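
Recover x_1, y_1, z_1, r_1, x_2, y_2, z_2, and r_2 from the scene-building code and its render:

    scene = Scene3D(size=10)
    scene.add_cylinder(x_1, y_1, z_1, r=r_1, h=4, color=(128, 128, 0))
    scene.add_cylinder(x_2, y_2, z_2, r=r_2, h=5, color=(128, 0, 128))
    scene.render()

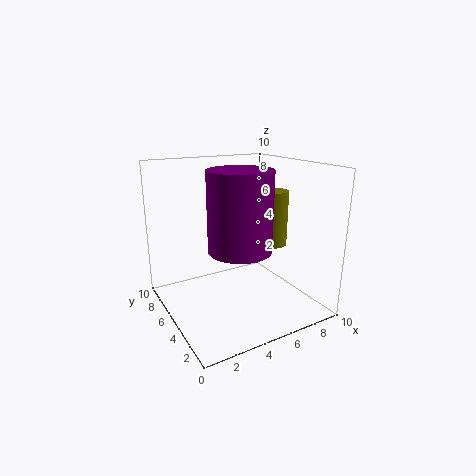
x_1 = 8; y_1 = 5; z_1 = 4; r_1 = 1; x_2 = 4; y_2 = 3; z_2 = 5; r_2 = 2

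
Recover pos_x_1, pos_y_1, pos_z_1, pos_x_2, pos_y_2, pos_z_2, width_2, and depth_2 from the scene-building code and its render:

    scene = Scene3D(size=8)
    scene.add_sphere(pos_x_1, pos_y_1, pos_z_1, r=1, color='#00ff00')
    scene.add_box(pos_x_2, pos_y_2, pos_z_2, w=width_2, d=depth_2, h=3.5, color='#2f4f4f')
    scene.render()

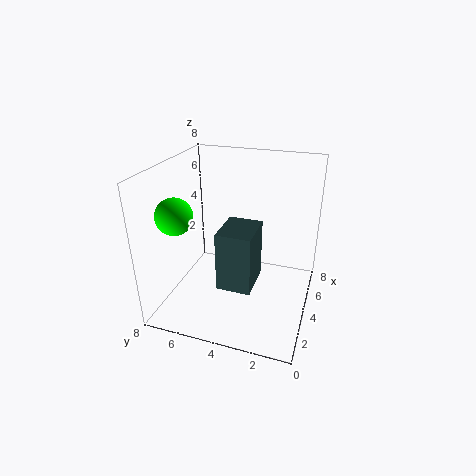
pos_x_1 = 2.5, pos_y_1 = 7, pos_z_1 = 5.5, pos_x_2 = 3, pos_y_2 = 3, pos_z_2 = 1, width_2 = 2.5, depth_2 = 2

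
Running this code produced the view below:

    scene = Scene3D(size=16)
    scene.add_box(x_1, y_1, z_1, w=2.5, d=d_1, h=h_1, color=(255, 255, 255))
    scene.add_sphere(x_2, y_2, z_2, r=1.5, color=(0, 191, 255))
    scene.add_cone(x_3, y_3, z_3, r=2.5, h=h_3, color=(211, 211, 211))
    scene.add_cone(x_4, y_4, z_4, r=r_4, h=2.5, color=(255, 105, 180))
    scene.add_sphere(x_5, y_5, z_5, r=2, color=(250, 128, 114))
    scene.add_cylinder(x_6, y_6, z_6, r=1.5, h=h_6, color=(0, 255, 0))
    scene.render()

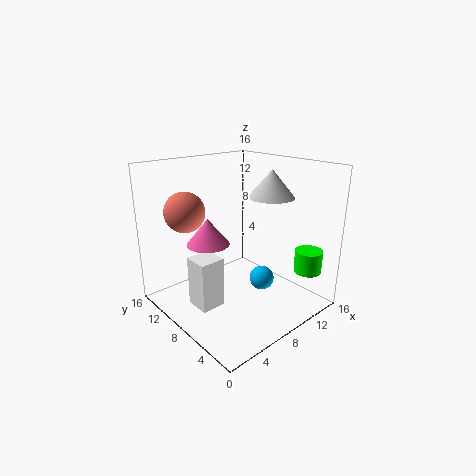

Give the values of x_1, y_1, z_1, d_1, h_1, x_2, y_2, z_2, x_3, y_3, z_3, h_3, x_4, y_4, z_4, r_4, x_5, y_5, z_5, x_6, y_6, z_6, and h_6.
x_1 = 1, y_1 = 5, z_1 = 3, d_1 = 2.5, h_1 = 5, x_2 = 12, y_2 = 8, z_2 = 1.5, x_3 = 11, y_3 = 6, z_3 = 12.5, h_3 = 3, x_4 = 2.5, y_4 = 6, z_4 = 9.5, r_4 = 2, x_5 = 2, y_5 = 9, z_5 = 12, x_6 = 13, y_6 = 2, z_6 = 4.5, h_6 = 2.5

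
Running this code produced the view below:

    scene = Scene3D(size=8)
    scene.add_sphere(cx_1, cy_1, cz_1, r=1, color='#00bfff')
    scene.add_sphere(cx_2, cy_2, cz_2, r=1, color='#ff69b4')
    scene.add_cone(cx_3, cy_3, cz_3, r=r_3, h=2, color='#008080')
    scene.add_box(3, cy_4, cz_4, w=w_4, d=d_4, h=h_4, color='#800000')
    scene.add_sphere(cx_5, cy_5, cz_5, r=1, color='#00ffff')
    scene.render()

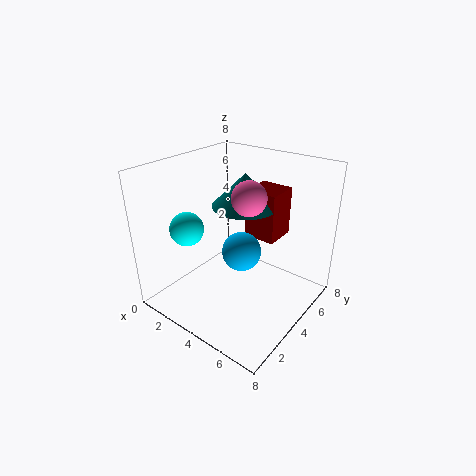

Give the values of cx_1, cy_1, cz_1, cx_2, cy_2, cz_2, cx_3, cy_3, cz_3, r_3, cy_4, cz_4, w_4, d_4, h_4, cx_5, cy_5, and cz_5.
cx_1 = 5
cy_1 = 3
cz_1 = 4
cx_2 = 4
cy_2 = 5
cz_2 = 6
cx_3 = 3
cy_3 = 6
cz_3 = 5
r_3 = 2
cy_4 = 6
cz_4 = 3
w_4 = 2
d_4 = 2
h_4 = 3
cx_5 = 1
cy_5 = 3
cz_5 = 4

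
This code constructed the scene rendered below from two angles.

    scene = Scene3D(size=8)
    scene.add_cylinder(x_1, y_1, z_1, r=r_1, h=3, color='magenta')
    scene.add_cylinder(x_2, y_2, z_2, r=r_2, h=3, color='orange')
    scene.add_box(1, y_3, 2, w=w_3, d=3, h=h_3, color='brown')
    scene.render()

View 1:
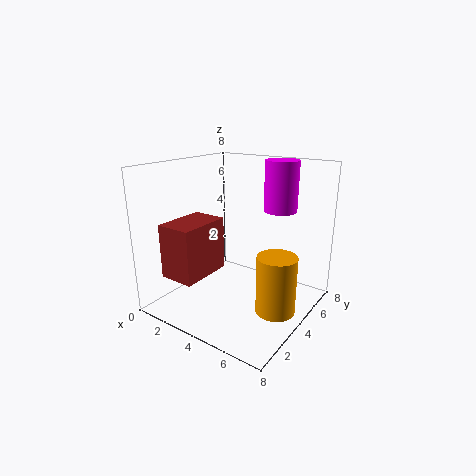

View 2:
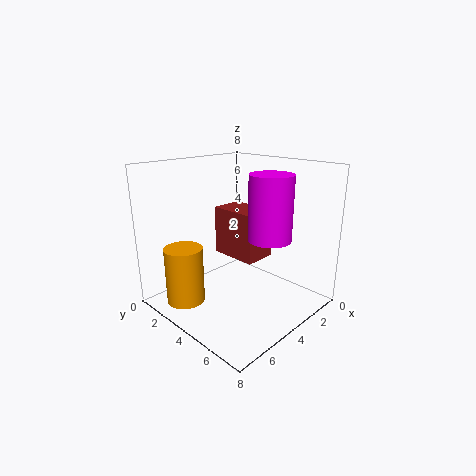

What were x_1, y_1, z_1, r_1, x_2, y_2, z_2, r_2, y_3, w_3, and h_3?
x_1 = 5; y_1 = 7; z_1 = 5; r_1 = 1; x_2 = 7; y_2 = 3; z_2 = 1; r_2 = 1; y_3 = 1; w_3 = 2; h_3 = 3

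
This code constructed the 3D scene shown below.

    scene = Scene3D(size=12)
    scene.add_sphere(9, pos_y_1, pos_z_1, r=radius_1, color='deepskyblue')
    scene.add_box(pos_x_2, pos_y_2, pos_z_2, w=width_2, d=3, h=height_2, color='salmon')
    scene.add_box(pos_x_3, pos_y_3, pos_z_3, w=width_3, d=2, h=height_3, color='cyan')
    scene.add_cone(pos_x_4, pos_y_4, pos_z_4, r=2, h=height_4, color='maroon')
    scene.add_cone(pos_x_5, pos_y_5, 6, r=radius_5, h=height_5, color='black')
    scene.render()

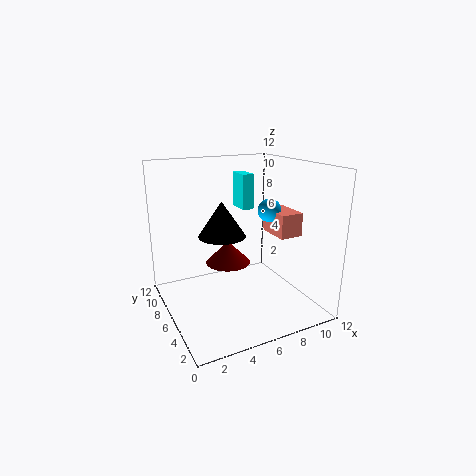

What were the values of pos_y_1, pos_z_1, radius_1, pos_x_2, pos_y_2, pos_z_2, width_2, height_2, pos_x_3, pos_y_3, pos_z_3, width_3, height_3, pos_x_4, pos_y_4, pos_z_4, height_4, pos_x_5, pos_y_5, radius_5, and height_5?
pos_y_1 = 6
pos_z_1 = 8
radius_1 = 1
pos_x_2 = 9
pos_y_2 = 4
pos_z_2 = 6
width_2 = 2
height_2 = 2
pos_x_3 = 7
pos_y_3 = 7
pos_z_3 = 8
width_3 = 1
height_3 = 3
pos_x_4 = 6
pos_y_4 = 8
pos_z_4 = 3
height_4 = 2
pos_x_5 = 5
pos_y_5 = 7
radius_5 = 2
height_5 = 3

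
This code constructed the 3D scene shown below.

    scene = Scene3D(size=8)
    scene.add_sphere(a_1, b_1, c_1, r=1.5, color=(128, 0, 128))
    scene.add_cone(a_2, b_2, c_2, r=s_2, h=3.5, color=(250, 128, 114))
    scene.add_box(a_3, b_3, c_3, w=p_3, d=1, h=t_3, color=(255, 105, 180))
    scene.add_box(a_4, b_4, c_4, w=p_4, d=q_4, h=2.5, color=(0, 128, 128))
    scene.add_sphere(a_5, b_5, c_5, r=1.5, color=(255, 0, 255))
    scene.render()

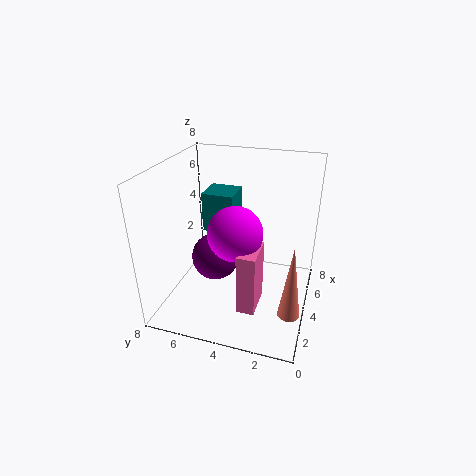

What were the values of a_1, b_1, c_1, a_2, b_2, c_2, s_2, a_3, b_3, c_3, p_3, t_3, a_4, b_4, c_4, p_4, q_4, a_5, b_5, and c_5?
a_1 = 5.5; b_1 = 6; c_1 = 1.5; a_2 = 0.5; b_2 = 0.5; c_2 = 2.5; s_2 = 0.5; a_3 = 2; b_3 = 2.5; c_3 = 0.5; p_3 = 2; t_3 = 3.5; a_4 = 6; b_4 = 5; c_4 = 3; p_4 = 2; q_4 = 2; a_5 = 3.5; b_5 = 4; c_5 = 4.5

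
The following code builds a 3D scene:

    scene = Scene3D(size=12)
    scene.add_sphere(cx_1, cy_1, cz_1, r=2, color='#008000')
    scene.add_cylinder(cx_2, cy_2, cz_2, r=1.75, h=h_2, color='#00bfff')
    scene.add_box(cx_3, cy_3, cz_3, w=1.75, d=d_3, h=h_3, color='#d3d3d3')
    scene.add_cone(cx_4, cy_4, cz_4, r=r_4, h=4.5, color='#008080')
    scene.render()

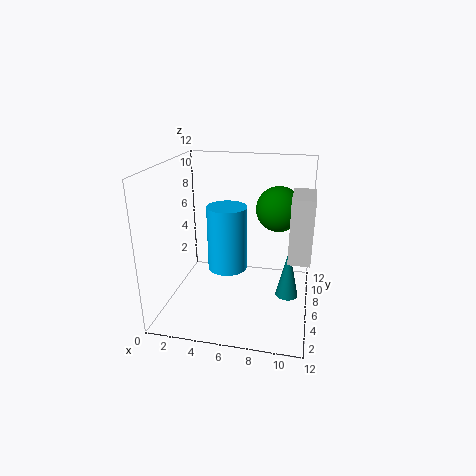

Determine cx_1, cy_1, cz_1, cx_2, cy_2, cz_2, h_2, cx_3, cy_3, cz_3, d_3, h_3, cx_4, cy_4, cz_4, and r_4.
cx_1 = 9, cy_1 = 9, cz_1 = 7.75, cx_2 = 4.75, cy_2 = 7.25, cz_2 = 2.5, h_2 = 5.75, cx_3 = 10.25, cy_3 = 4.5, cz_3 = 4.75, d_3 = 3.5, h_3 = 5.25, cx_4 = 10.25, cy_4 = 7.25, cz_4 = 0.25, r_4 = 1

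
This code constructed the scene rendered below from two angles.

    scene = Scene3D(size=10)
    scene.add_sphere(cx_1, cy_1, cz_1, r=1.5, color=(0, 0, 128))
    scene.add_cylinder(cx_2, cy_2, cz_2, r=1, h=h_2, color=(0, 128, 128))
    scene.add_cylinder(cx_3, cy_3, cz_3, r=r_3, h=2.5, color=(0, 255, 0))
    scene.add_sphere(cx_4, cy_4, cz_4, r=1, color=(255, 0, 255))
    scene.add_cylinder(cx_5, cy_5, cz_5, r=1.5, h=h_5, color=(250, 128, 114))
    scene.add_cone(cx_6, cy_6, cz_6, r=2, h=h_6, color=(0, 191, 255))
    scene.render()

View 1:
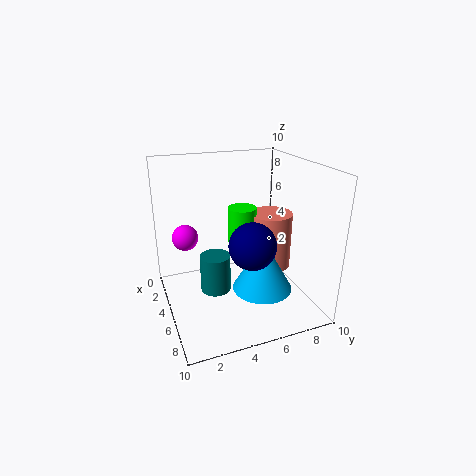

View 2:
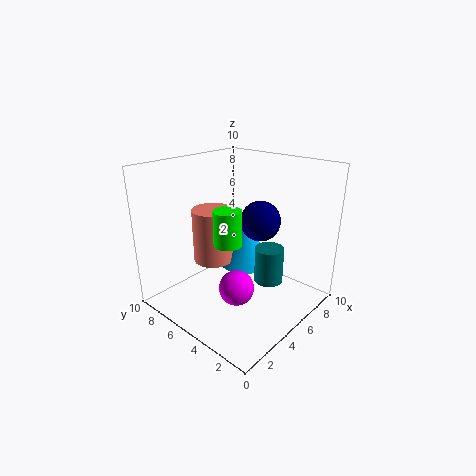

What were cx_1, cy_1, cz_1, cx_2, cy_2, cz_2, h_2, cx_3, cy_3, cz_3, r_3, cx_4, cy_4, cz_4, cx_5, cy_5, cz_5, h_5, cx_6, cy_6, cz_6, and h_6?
cx_1 = 7.5, cy_1 = 5, cz_1 = 5.5, cx_2 = 6, cy_2 = 3, cz_2 = 2, h_2 = 2.5, cx_3 = 4.5, cy_3 = 5.5, cz_3 = 4.5, r_3 = 1, cx_4 = 1.5, cy_4 = 2, cz_4 = 4, cx_5 = 5, cy_5 = 7.5, cz_5 = 2.5, h_5 = 4, cx_6 = 7, cy_6 = 6, cz_6 = 2, h_6 = 3.5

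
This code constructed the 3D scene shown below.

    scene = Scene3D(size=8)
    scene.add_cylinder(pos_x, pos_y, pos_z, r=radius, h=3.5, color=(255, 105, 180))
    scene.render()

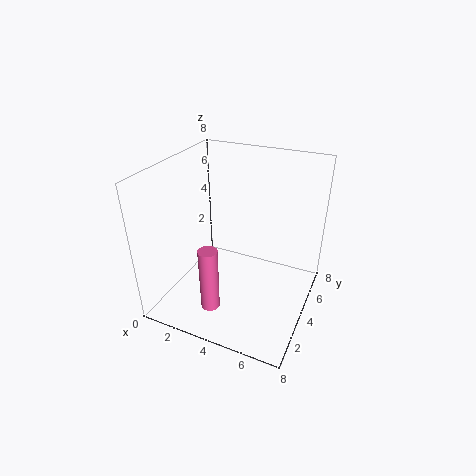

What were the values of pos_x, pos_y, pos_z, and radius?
pos_x = 3.5, pos_y = 1.5, pos_z = 1, radius = 0.5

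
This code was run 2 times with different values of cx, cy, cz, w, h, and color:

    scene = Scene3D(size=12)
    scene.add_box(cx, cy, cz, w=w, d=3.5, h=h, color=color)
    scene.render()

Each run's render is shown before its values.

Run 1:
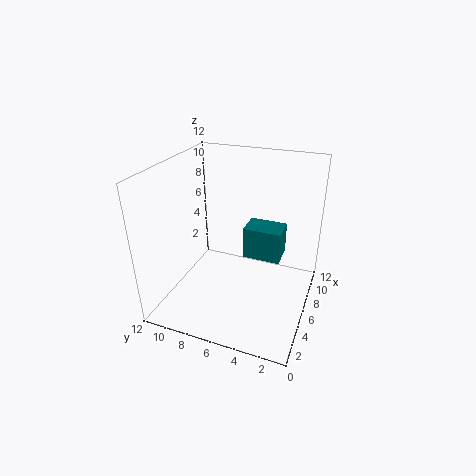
cx = 8.5
cy = 3
cz = 2.5
w = 2.5
h = 3
color = 'teal'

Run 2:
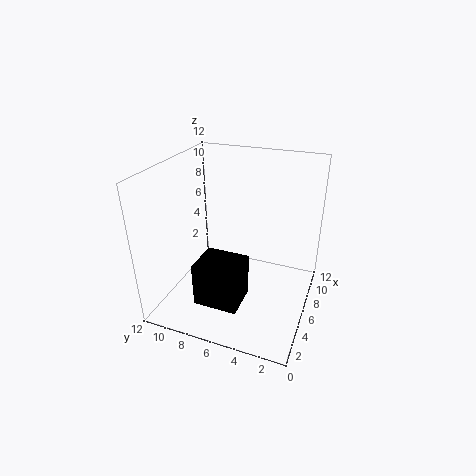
cx = 1.5
cy = 4.5
cz = 2
w = 3
h = 3.5
color = 'black'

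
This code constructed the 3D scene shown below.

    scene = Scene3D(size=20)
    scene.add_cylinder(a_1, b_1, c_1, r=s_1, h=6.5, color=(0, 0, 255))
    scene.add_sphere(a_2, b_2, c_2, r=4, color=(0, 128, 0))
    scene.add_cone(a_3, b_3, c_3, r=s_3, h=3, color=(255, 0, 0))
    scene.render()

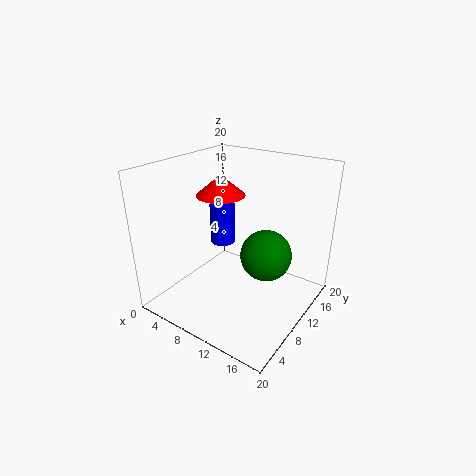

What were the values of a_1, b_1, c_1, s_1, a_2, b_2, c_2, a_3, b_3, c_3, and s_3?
a_1 = 3.5, b_1 = 15, c_1 = 5.5, s_1 = 2, a_2 = 11.5, b_2 = 15.5, c_2 = 5, a_3 = 6, b_3 = 11.5, c_3 = 15, s_3 = 3.5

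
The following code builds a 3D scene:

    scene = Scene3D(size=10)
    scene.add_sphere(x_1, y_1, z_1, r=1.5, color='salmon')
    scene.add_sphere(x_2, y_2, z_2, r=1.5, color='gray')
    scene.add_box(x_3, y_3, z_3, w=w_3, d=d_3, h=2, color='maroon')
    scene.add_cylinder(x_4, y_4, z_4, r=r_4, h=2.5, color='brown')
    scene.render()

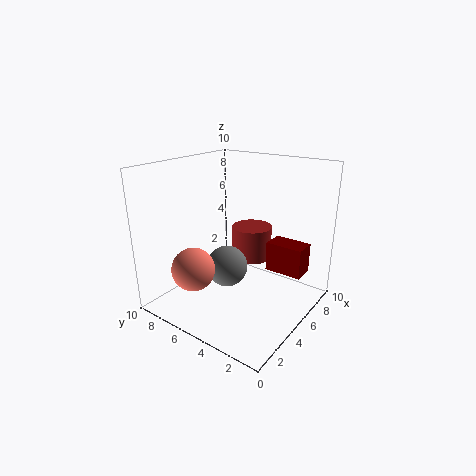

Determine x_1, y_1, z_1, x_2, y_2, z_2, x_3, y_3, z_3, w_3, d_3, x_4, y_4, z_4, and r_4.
x_1 = 2.5, y_1 = 7, z_1 = 3, x_2 = 5, y_2 = 6, z_2 = 2.5, x_3 = 5.5, y_3 = 0.5, z_3 = 3, w_3 = 1.5, d_3 = 2.5, x_4 = 7.5, y_4 = 5.5, z_4 = 2.5, r_4 = 1.5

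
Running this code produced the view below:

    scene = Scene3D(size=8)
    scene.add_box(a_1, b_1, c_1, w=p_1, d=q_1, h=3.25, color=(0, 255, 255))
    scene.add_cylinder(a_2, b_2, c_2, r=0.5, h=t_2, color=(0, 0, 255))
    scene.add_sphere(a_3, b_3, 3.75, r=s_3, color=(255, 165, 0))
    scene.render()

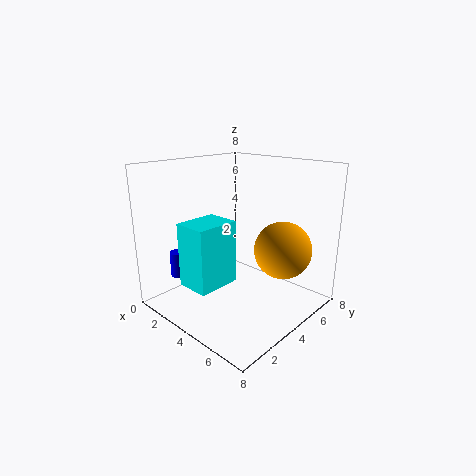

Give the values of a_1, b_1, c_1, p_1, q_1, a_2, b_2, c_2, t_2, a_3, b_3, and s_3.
a_1 = 3.25, b_1 = 0.5, c_1 = 2.25, p_1 = 1.75, q_1 = 2.25, a_2 = 0.75, b_2 = 2.25, c_2 = 1.25, t_2 = 1.5, a_3 = 6.5, b_3 = 4.75, s_3 = 1.5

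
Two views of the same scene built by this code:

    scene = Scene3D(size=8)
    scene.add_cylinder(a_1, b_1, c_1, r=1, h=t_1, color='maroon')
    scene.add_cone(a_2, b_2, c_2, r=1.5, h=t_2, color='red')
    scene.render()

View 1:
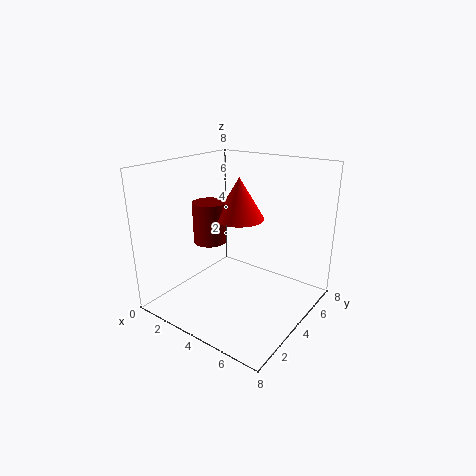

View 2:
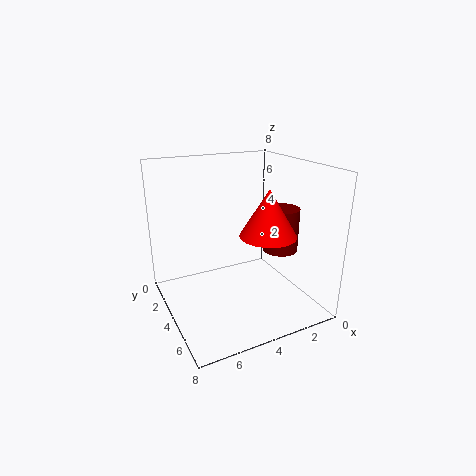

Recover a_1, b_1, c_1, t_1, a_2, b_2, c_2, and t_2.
a_1 = 1.5, b_1 = 4.5, c_1 = 3, t_1 = 2.5, a_2 = 3, b_2 = 5.5, c_2 = 4.5, t_2 = 2.5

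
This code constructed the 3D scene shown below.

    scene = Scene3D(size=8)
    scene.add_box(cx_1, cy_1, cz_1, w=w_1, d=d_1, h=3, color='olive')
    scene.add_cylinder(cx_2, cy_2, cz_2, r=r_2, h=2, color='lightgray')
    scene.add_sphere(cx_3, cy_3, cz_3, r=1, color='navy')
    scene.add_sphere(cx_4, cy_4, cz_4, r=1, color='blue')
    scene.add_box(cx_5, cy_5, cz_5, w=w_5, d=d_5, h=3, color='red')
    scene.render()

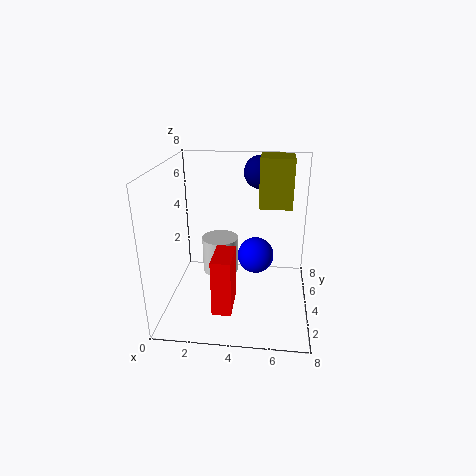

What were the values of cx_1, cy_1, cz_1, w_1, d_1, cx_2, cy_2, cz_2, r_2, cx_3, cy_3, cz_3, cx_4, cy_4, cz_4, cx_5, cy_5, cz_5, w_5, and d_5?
cx_1 = 5
cy_1 = 6
cz_1 = 5
w_1 = 2
d_1 = 2
cx_2 = 3
cy_2 = 4
cz_2 = 2
r_2 = 1
cx_3 = 5
cy_3 = 7
cz_3 = 7
cx_4 = 5
cy_4 = 4
cz_4 = 3
cx_5 = 3
cy_5 = 1
cz_5 = 1
w_5 = 1
d_5 = 2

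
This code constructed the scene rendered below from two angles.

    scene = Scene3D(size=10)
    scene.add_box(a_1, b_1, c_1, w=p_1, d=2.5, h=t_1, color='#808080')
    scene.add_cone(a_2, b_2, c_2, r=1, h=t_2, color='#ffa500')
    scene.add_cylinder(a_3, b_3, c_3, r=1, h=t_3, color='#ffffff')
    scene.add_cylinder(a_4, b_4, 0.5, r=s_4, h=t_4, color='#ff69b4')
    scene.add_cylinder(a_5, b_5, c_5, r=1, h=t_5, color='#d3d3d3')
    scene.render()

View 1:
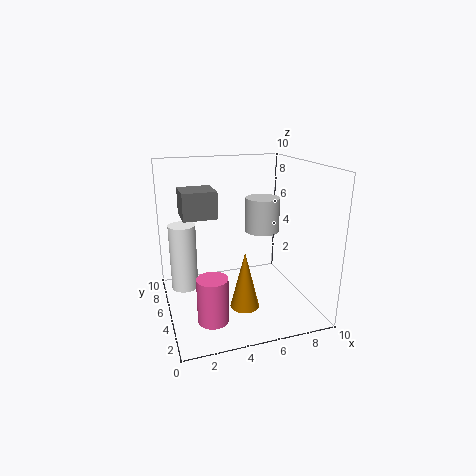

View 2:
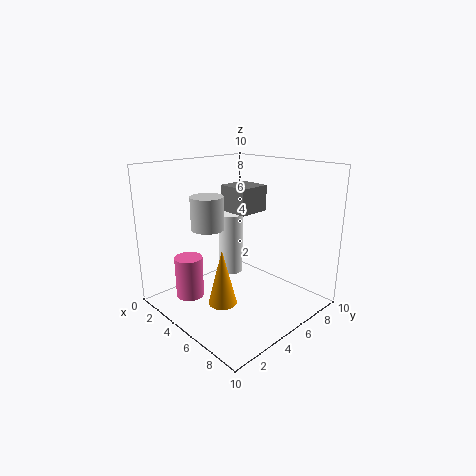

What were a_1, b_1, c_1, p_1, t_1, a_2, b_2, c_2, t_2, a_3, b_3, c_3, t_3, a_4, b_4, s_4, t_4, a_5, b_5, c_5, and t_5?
a_1 = 1.5, b_1 = 6.5, c_1 = 6, p_1 = 2.5, t_1 = 2, a_2 = 5, b_2 = 3.5, c_2 = 0.5, t_2 = 4, a_3 = 1.5, b_3 = 7.5, c_3 = 0.5, t_3 = 5, a_4 = 2.5, b_4 = 2.5, s_4 = 1, t_4 = 3, a_5 = 5.5, b_5 = 2, c_5 = 6.5, t_5 = 2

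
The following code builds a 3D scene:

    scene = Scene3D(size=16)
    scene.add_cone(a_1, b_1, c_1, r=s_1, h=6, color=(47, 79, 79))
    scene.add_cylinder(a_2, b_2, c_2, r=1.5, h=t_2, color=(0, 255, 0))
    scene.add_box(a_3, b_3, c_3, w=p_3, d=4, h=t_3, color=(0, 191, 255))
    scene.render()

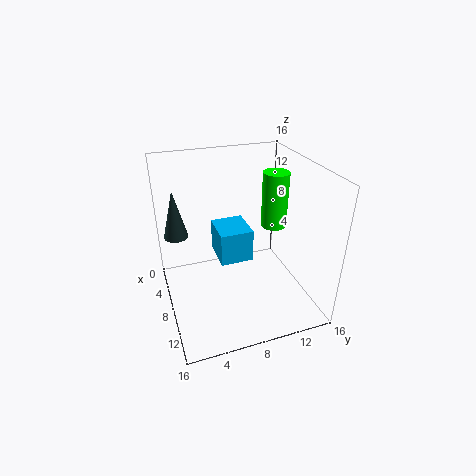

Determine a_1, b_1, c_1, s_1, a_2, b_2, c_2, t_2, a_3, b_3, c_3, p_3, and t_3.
a_1 = 2
b_1 = 2
c_1 = 6
s_1 = 1.5
a_2 = 6.5
b_2 = 13
c_2 = 8
t_2 = 6.5
a_3 = 2
b_3 = 6.5
c_3 = 3.5
p_3 = 4.5
t_3 = 4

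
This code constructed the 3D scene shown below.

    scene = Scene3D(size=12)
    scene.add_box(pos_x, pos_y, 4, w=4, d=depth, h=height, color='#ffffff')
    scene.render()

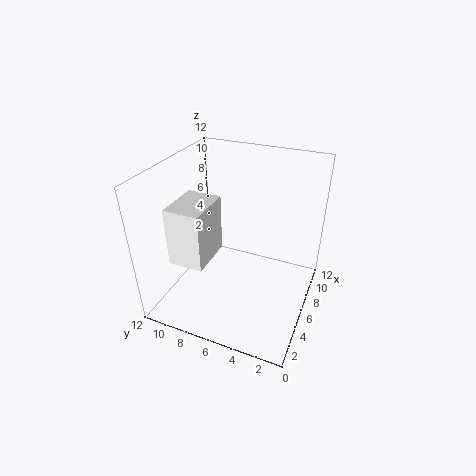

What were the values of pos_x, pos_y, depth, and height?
pos_x = 3
pos_y = 8
depth = 3
height = 5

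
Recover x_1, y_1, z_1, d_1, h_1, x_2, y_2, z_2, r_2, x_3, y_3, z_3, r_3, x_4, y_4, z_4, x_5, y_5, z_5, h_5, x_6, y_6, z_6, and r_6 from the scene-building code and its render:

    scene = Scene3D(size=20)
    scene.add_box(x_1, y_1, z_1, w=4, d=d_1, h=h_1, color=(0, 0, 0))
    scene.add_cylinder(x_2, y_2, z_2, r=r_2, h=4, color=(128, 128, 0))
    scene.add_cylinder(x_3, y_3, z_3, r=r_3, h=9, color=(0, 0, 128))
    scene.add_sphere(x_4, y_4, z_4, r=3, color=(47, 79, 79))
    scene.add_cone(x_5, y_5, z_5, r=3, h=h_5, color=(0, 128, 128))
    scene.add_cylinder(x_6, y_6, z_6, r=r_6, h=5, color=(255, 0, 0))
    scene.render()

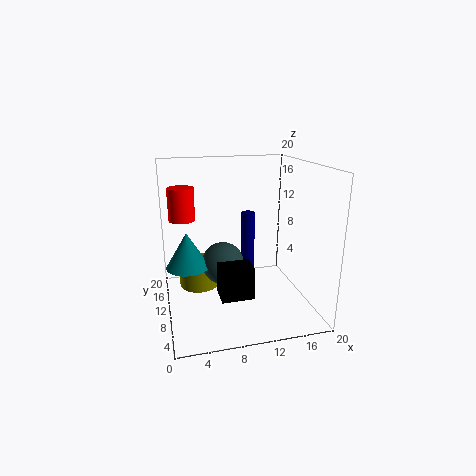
x_1 = 6; y_1 = 2; z_1 = 5; d_1 = 3; h_1 = 4; x_2 = 5; y_2 = 15; z_2 = 1; r_2 = 3; x_3 = 12; y_3 = 12; z_3 = 4; r_3 = 1; x_4 = 8; y_4 = 11; z_4 = 6; x_5 = 3; y_5 = 11; z_5 = 6; h_5 = 5; x_6 = 3; y_6 = 17; z_6 = 11; r_6 = 2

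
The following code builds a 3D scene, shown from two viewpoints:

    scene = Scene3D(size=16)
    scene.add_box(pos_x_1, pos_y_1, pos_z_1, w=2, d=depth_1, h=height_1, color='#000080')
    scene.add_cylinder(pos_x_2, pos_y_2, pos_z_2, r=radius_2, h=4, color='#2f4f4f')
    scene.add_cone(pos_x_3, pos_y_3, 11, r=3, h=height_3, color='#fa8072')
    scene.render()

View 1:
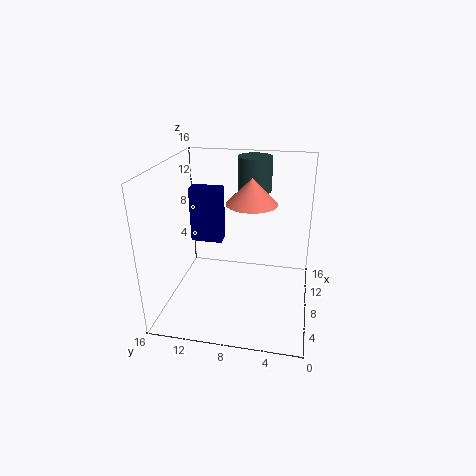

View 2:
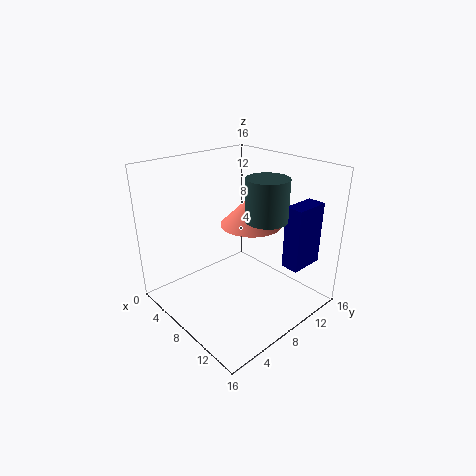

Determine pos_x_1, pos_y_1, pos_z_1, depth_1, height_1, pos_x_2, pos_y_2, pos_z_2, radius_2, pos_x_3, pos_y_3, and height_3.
pos_x_1 = 12; pos_y_1 = 11; pos_z_1 = 5; depth_1 = 4; height_1 = 7; pos_x_2 = 13; pos_y_2 = 7; pos_z_2 = 12; radius_2 = 2; pos_x_3 = 11; pos_y_3 = 7; height_3 = 3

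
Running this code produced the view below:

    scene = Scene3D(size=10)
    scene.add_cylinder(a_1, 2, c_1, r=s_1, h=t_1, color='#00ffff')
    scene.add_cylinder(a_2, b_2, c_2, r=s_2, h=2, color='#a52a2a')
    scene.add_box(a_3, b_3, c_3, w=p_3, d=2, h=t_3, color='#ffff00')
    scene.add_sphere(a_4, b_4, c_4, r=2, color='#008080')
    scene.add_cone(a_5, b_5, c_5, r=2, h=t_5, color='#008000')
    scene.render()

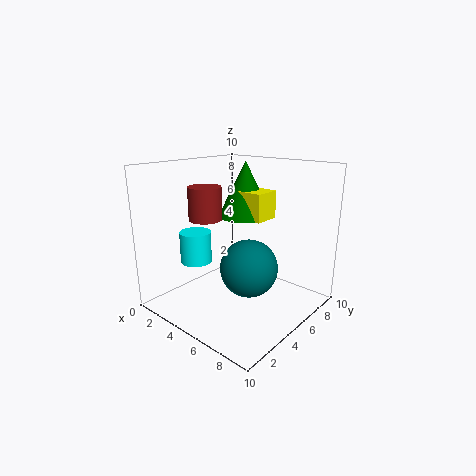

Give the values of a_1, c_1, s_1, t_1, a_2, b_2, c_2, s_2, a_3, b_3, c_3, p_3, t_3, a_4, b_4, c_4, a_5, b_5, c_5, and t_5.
a_1 = 4
c_1 = 4
s_1 = 1
t_1 = 2
a_2 = 5
b_2 = 2
c_2 = 7
s_2 = 1
a_3 = 4
b_3 = 6
c_3 = 6
p_3 = 2
t_3 = 2
a_4 = 6
b_4 = 5
c_4 = 3
a_5 = 4
b_5 = 7
c_5 = 6
t_5 = 4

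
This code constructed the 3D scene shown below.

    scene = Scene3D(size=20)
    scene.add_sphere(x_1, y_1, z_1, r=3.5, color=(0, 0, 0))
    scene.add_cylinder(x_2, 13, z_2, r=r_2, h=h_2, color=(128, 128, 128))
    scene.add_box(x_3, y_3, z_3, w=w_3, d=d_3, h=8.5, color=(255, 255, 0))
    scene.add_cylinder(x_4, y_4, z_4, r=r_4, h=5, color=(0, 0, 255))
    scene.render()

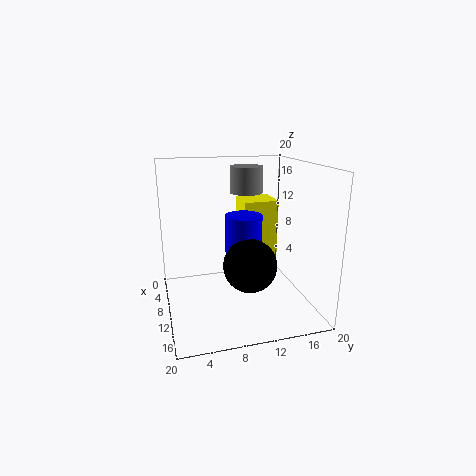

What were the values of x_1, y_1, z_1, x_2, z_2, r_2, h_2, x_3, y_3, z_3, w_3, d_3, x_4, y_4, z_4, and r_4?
x_1 = 14; y_1 = 10.5; z_1 = 7.5; x_2 = 4; z_2 = 15; r_2 = 2.5; h_2 = 4; x_3 = 3.5; y_3 = 11.5; z_3 = 6; w_3 = 5; d_3 = 5; x_4 = 11; y_4 = 10.5; z_4 = 8.5; r_4 = 2.5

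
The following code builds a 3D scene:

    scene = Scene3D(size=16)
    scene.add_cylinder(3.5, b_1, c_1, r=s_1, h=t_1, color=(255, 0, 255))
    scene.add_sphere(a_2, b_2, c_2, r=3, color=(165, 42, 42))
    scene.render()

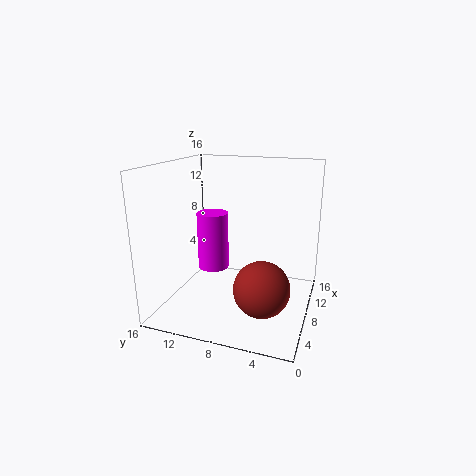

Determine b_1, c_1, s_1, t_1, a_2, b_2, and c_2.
b_1 = 9, c_1 = 6.5, s_1 = 1.5, t_1 = 5.5, a_2 = 5.5, b_2 = 4.5, c_2 = 3.5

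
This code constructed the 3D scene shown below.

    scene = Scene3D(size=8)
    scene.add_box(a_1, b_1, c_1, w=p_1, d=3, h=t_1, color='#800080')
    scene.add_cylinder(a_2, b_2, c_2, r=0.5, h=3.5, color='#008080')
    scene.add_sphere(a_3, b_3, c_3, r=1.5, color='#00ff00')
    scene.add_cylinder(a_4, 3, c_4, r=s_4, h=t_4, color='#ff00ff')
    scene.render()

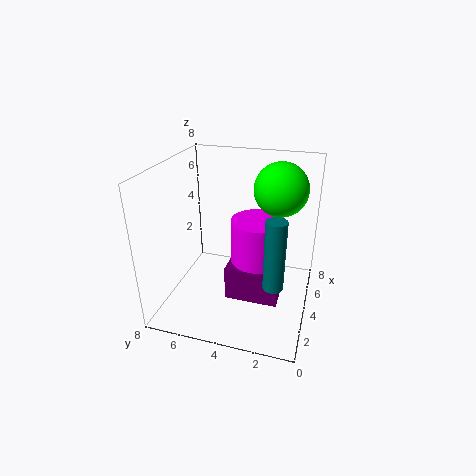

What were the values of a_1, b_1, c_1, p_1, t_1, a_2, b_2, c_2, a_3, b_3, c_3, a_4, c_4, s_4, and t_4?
a_1 = 3
b_1 = 1.5
c_1 = 0.5
p_1 = 2
t_1 = 2
a_2 = 1.5
b_2 = 1.5
c_2 = 3
a_3 = 5.5
b_3 = 2
c_3 = 6.5
a_4 = 4.5
c_4 = 2.5
s_4 = 1.5
t_4 = 2.5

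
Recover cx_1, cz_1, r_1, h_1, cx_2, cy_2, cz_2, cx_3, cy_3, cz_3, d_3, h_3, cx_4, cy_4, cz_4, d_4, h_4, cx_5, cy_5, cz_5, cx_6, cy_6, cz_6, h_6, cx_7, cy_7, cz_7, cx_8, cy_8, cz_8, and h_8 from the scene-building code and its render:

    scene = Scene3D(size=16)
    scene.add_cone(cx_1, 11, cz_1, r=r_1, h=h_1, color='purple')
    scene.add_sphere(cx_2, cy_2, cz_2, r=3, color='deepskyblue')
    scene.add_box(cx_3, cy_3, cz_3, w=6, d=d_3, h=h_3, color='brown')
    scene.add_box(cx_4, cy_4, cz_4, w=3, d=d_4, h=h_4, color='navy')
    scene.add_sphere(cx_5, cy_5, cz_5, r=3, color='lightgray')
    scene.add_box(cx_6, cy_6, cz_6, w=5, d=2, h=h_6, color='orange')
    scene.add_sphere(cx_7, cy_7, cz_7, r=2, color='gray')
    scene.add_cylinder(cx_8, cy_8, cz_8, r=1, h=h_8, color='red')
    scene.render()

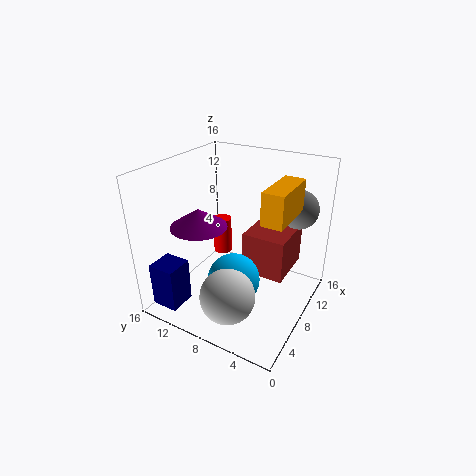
cx_1 = 5
cz_1 = 10
r_1 = 3
h_1 = 2
cx_2 = 7
cy_2 = 8
cz_2 = 3
cx_3 = 9
cy_3 = 3
cz_3 = 3
d_3 = 5
h_3 = 5
cx_4 = 1
cy_4 = 12
cz_4 = 1
d_4 = 3
h_4 = 5
cx_5 = 4
cy_5 = 7
cz_5 = 3
cx_6 = 3
cy_6 = 1
cz_6 = 13
h_6 = 3
cx_7 = 10
cy_7 = 2
cz_7 = 12
cx_8 = 8
cy_8 = 10
cz_8 = 6
h_8 = 4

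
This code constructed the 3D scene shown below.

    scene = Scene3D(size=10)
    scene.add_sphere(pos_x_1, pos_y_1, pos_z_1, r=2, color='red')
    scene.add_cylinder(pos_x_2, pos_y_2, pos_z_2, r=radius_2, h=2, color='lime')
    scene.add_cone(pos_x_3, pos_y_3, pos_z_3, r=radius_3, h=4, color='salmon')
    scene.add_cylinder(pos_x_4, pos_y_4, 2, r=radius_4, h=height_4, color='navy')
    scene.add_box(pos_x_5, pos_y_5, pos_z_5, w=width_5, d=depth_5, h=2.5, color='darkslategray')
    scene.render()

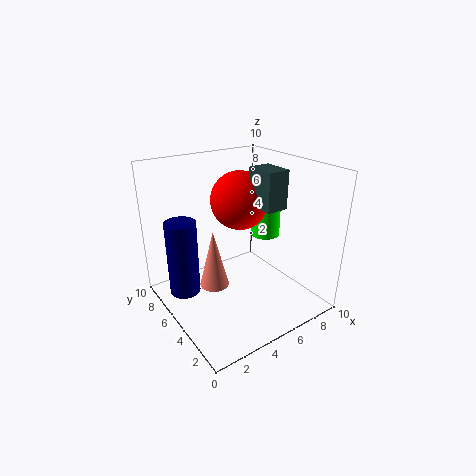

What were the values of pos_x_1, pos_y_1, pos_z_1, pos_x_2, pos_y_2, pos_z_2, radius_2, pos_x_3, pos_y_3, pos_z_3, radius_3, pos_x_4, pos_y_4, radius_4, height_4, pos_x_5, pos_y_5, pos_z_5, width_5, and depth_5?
pos_x_1 = 5.5
pos_y_1 = 5.5
pos_z_1 = 7.5
pos_x_2 = 7
pos_y_2 = 4.5
pos_z_2 = 5
radius_2 = 1
pos_x_3 = 3
pos_y_3 = 5
pos_z_3 = 2
radius_3 = 1
pos_x_4 = 1
pos_y_4 = 5.5
radius_4 = 1
height_4 = 5
pos_x_5 = 5.5
pos_y_5 = 2.5
pos_z_5 = 7.5
width_5 = 1.5
depth_5 = 2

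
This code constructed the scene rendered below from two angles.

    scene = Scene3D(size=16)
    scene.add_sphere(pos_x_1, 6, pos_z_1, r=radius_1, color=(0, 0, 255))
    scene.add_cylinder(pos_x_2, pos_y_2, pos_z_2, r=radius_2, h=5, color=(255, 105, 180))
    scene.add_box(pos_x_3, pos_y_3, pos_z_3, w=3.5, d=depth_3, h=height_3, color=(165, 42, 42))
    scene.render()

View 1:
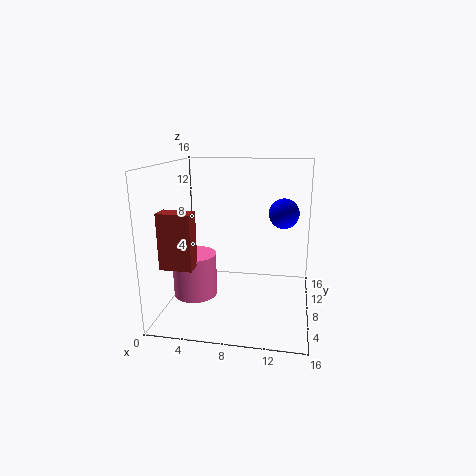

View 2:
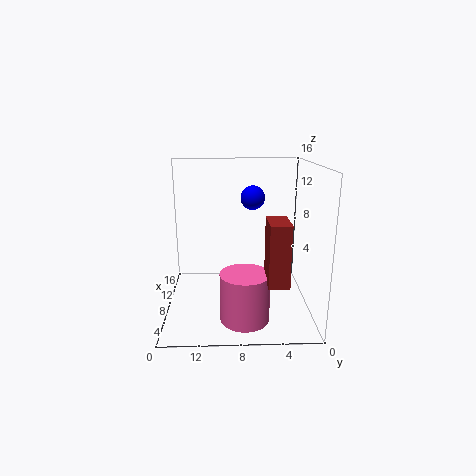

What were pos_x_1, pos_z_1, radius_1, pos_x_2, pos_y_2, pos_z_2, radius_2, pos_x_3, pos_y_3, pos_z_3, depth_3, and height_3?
pos_x_1 = 13, pos_z_1 = 11.5, radius_1 = 1.5, pos_x_2 = 3, pos_y_2 = 7.5, pos_z_2 = 1, radius_2 = 2.5, pos_x_3 = 0.5, pos_y_3 = 3.5, pos_z_3 = 5.5, depth_3 = 2, height_3 = 6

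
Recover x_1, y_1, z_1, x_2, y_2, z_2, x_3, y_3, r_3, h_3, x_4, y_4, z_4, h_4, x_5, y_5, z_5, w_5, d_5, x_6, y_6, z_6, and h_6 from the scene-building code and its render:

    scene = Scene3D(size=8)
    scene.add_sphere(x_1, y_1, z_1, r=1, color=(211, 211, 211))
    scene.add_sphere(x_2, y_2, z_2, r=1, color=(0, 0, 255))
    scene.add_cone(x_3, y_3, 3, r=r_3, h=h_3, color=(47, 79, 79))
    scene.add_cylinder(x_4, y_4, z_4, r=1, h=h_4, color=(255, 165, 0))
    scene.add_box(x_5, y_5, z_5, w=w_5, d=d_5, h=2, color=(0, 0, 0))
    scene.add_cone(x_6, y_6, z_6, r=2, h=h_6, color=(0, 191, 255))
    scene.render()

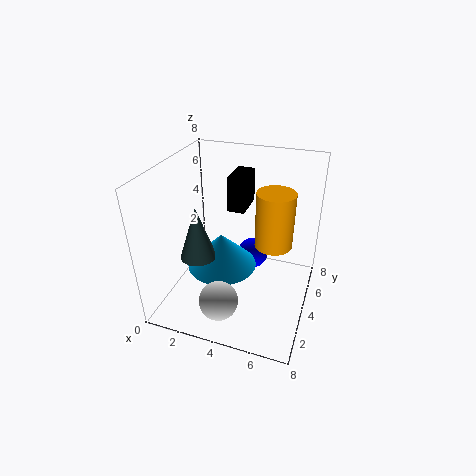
x_1 = 4
y_1 = 1
z_1 = 2
x_2 = 4
y_2 = 7
z_2 = 1
x_3 = 2
y_3 = 3
r_3 = 1
h_3 = 3
x_4 = 6
y_4 = 4
z_4 = 4
h_4 = 3
x_5 = 3
y_5 = 5
z_5 = 5
w_5 = 1
d_5 = 2
x_6 = 3
y_6 = 4
z_6 = 2
h_6 = 2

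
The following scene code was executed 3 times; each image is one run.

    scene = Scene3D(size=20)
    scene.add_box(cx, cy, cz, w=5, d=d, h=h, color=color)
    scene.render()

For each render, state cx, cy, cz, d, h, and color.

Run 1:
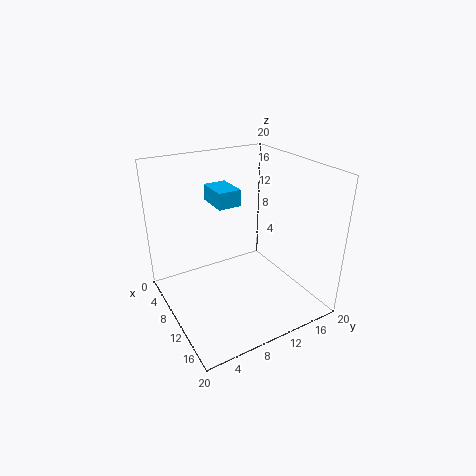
cx = 1.5
cy = 9
cz = 13
d = 3.5
h = 2.5
color = 'deepskyblue'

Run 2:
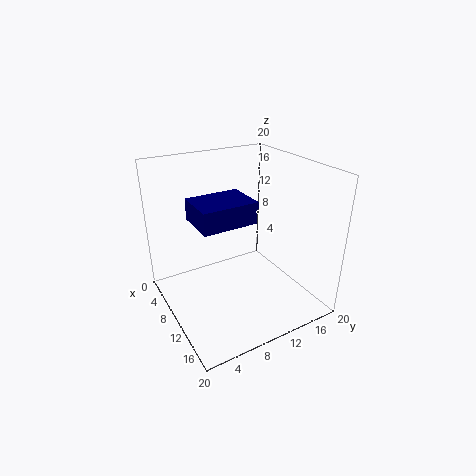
cx = 12
cy = 2
cz = 15.5
d = 6.5
h = 2.5
color = 'navy'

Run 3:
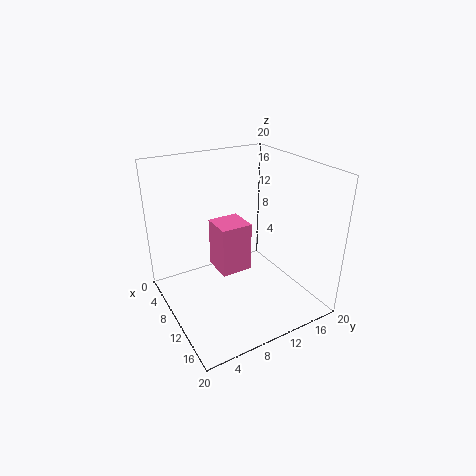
cx = 1.5
cy = 9.5
cz = 1.5
d = 5
h = 8
color = 'hotpink'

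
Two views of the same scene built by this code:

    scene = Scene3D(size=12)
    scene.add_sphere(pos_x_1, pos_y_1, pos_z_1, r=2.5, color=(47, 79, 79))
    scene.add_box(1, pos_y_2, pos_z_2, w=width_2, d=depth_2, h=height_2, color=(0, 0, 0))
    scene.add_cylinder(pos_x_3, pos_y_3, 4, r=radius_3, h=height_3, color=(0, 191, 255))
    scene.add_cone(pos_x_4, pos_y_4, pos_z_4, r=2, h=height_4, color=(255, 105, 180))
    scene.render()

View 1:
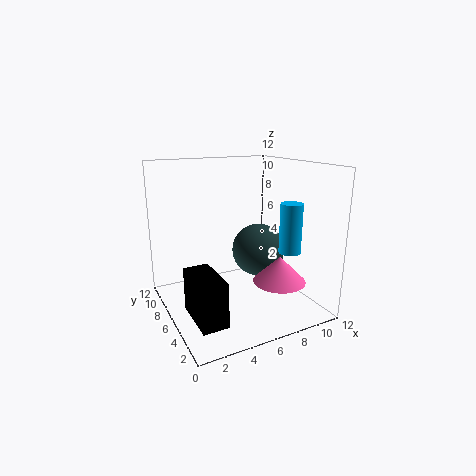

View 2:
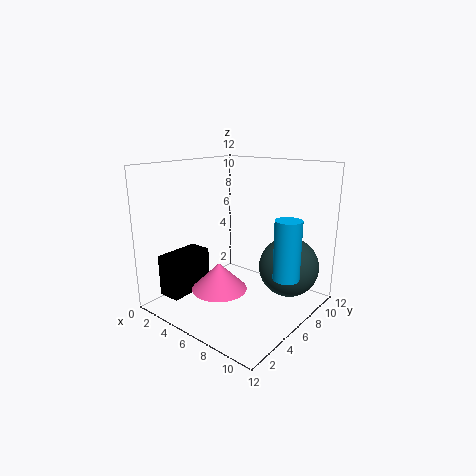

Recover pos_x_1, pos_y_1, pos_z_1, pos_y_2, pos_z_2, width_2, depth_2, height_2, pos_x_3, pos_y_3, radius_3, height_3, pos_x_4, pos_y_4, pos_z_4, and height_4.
pos_x_1 = 9.5
pos_y_1 = 8.5
pos_z_1 = 3.5
pos_y_2 = 1.5
pos_z_2 = 1
width_2 = 2
depth_2 = 4
height_2 = 3.5
pos_x_3 = 11
pos_y_3 = 5.5
radius_3 = 1
height_3 = 4.5
pos_x_4 = 7.5
pos_y_4 = 2
pos_z_4 = 3.5
height_4 = 2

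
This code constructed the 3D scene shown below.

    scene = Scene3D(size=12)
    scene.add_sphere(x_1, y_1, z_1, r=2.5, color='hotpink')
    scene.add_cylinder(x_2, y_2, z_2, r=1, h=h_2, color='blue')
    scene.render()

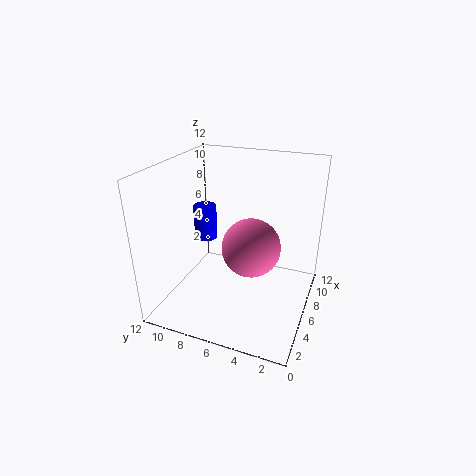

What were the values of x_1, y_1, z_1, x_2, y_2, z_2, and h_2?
x_1 = 6.5, y_1 = 5, z_1 = 5, x_2 = 7, y_2 = 9.5, z_2 = 5, h_2 = 3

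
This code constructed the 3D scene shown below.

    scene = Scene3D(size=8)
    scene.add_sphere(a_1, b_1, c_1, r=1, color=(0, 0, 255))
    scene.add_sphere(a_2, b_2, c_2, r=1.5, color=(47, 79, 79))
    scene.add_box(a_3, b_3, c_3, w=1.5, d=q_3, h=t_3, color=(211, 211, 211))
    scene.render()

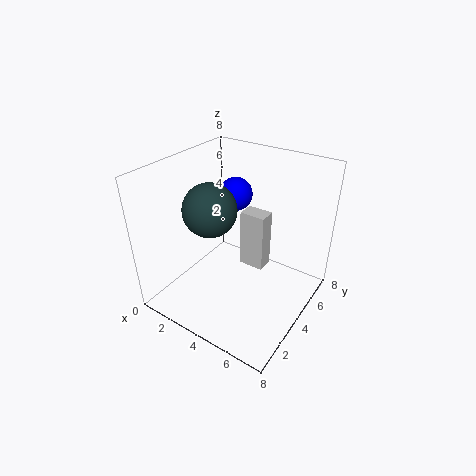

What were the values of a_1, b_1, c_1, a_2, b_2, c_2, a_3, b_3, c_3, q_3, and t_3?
a_1 = 2.5, b_1 = 6, c_1 = 5.5, a_2 = 2.5, b_2 = 3.5, c_2 = 5.5, a_3 = 3.5, b_3 = 5, c_3 = 1.5, q_3 = 1, t_3 = 3.5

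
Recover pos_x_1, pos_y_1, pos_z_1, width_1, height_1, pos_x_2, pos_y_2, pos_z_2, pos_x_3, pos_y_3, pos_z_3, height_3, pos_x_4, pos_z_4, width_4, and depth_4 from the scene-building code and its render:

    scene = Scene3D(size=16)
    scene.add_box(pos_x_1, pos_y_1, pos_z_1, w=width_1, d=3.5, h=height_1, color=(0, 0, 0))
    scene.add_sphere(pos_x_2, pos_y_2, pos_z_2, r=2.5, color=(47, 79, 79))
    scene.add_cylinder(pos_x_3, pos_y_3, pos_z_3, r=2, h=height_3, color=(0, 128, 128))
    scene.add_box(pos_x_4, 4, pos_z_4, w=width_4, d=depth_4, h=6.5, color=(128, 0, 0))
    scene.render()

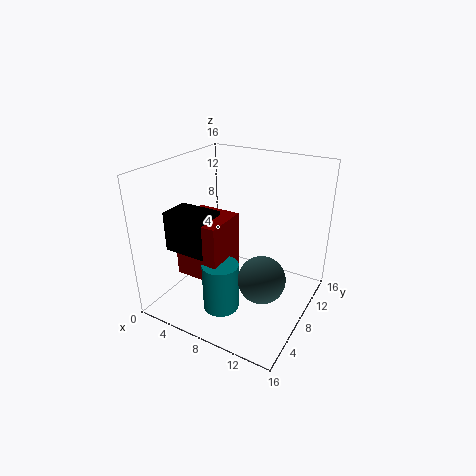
pos_x_1 = 1; pos_y_1 = 4; pos_z_1 = 6.5; width_1 = 5; height_1 = 4.5; pos_x_2 = 12; pos_y_2 = 6; pos_z_2 = 5; pos_x_3 = 7.5; pos_y_3 = 5; pos_z_3 = 0.5; height_3 = 5.5; pos_x_4 = 2.5; pos_z_4 = 4; width_4 = 5; depth_4 = 5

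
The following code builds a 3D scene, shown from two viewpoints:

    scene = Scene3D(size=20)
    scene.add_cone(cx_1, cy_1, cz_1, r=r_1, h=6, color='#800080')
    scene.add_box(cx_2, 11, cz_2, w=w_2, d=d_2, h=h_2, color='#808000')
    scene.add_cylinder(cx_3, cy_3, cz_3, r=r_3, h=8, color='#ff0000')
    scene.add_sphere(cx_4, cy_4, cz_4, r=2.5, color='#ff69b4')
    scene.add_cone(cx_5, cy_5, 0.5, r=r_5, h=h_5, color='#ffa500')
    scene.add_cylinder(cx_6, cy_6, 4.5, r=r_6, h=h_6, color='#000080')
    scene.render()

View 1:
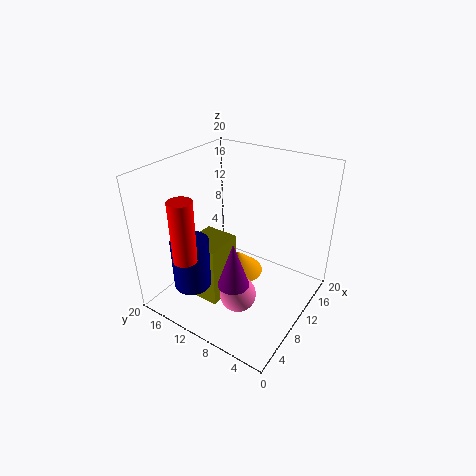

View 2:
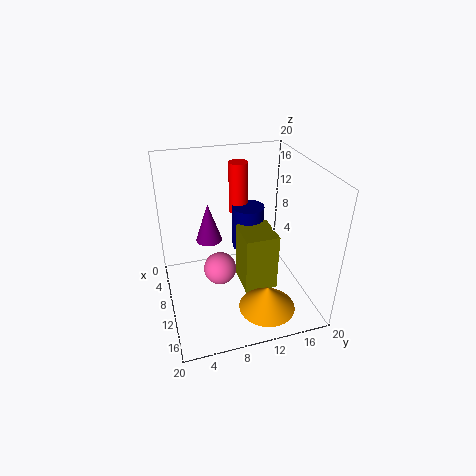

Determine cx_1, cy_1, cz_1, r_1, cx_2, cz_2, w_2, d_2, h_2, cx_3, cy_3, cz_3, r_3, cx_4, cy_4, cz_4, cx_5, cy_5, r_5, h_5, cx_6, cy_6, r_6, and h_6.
cx_1 = 4.5; cy_1 = 7; cz_1 = 7; r_1 = 2; cx_2 = 5.5; cz_2 = 0.5; w_2 = 5.5; d_2 = 5; h_2 = 9; cx_3 = 2; cy_3 = 12.5; cz_3 = 10; r_3 = 1.5; cx_4 = 7; cy_4 = 8; cz_4 = 3; cx_5 = 14.5; cy_5 = 13; r_5 = 4; h_5 = 3.5; cx_6 = 4; cy_6 = 13.5; r_6 = 2.5; h_6 = 7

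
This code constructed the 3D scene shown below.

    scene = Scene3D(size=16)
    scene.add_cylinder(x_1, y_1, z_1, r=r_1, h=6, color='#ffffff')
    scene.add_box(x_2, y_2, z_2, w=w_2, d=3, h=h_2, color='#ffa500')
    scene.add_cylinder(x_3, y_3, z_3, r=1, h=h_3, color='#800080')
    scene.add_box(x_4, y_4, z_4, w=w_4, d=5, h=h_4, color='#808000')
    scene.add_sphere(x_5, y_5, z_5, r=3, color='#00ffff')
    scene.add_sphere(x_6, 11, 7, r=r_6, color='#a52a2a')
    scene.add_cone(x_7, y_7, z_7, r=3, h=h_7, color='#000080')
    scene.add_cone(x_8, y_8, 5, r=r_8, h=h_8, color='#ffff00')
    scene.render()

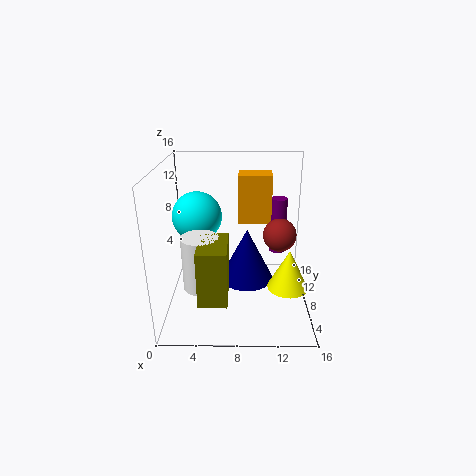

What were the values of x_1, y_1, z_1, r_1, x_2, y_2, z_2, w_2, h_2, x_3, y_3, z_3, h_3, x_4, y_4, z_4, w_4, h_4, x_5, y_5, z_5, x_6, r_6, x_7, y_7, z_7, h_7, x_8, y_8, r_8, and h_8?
x_1 = 4; y_1 = 6; z_1 = 3; r_1 = 2; x_2 = 8; y_2 = 12; z_2 = 8; w_2 = 4; h_2 = 6; x_3 = 13; y_3 = 13; z_3 = 4; h_3 = 7; x_4 = 4; y_4 = 2; z_4 = 3; w_4 = 3; h_4 = 6; x_5 = 3; y_5 = 12; z_5 = 9; x_6 = 13; r_6 = 2; x_7 = 9; y_7 = 8; z_7 = 3; h_7 = 6; x_8 = 13; y_8 = 3; r_8 = 2; h_8 = 4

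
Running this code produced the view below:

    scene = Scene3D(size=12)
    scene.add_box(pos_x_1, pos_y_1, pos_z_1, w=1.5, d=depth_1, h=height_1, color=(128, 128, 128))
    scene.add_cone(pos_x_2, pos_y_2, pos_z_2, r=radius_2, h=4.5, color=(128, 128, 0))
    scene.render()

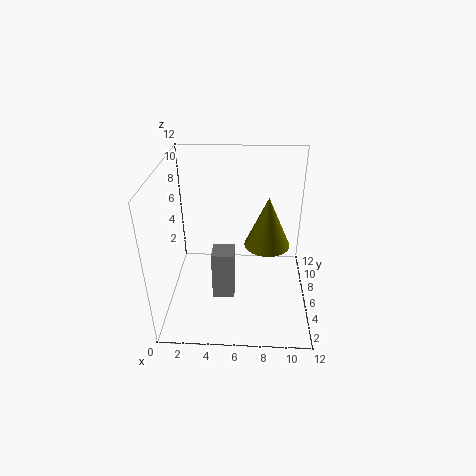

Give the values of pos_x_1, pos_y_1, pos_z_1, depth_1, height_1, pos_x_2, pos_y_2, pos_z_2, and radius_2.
pos_x_1 = 4.5, pos_y_1 = 0.5, pos_z_1 = 4.5, depth_1 = 1.5, height_1 = 3.5, pos_x_2 = 8.5, pos_y_2 = 7.5, pos_z_2 = 4.5, radius_2 = 2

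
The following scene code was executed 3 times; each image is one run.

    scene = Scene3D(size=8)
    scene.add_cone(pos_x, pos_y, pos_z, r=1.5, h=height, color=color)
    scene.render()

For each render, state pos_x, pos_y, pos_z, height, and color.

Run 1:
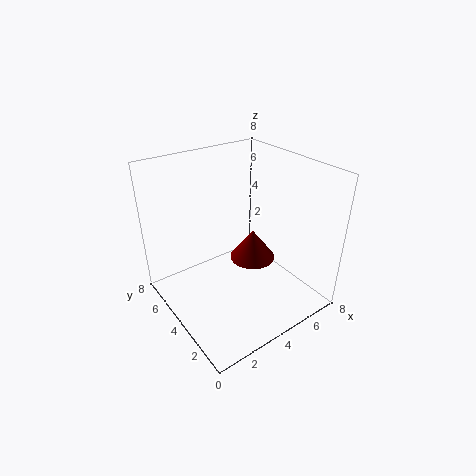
pos_x = 6.5; pos_y = 5.75; pos_z = 0.75; height = 2; color = 'maroon'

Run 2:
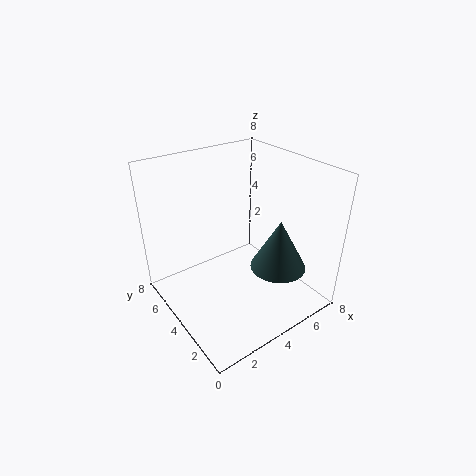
pos_x = 5.25; pos_y = 2; pos_z = 2.75; height = 2.75; color = 'darkslategray'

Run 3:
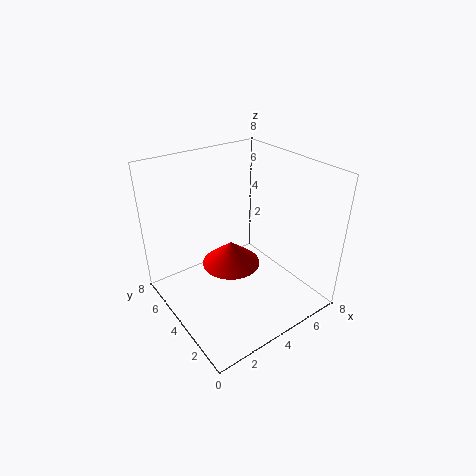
pos_x = 3; pos_y = 3.25; pos_z = 3.25; height = 1.25; color = 'red'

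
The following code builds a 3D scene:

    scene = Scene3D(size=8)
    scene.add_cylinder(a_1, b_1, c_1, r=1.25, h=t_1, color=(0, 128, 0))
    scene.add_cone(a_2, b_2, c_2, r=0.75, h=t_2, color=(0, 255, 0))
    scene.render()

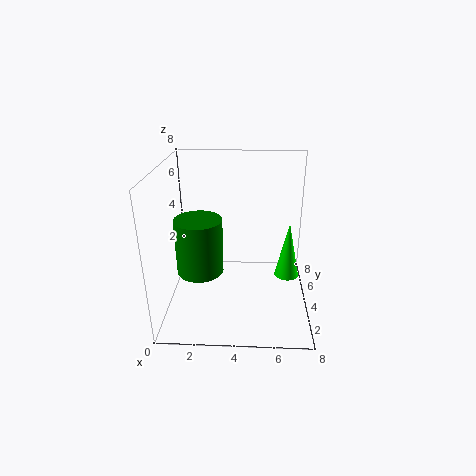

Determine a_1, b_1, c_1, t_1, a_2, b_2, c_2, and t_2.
a_1 = 2, b_1 = 3, c_1 = 2.5, t_1 = 3, a_2 = 7, b_2 = 5.5, c_2 = 0.75, t_2 = 3.5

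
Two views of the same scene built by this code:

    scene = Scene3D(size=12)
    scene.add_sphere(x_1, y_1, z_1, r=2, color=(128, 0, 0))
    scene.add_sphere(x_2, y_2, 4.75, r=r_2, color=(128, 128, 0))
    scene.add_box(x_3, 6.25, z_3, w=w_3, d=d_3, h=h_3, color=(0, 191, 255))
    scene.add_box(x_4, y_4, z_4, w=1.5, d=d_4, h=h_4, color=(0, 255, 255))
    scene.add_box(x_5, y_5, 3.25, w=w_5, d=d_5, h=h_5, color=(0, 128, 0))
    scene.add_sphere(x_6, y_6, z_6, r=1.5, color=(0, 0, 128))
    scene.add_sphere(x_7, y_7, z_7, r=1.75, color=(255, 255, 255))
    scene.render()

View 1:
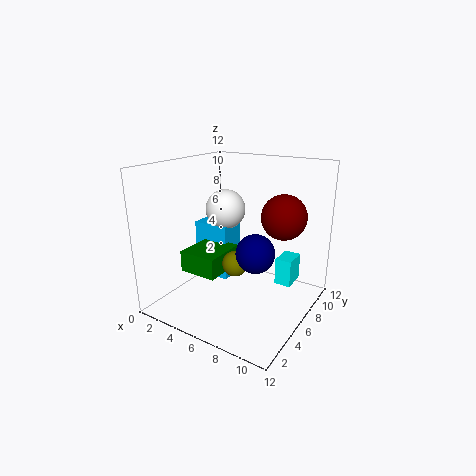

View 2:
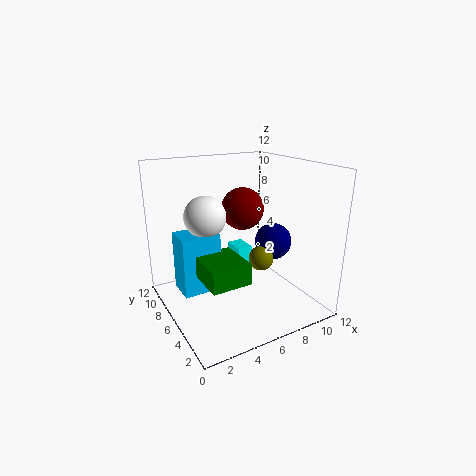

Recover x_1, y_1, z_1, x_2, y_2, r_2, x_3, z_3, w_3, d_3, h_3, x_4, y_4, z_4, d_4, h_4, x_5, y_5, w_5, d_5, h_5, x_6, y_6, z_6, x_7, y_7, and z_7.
x_1 = 8.5
y_1 = 9.5
z_1 = 7.25
x_2 = 7
y_2 = 4
r_2 = 1
x_3 = 1.25
z_3 = 1.5
w_3 = 3.25
d_3 = 2.5
h_3 = 5
x_4 = 8
y_4 = 9.25
z_4 = 0.75
d_4 = 2.25
h_4 = 2.5
x_5 = 2.25
y_5 = 3
w_5 = 3.25
d_5 = 3.75
h_5 = 1.75
x_6 = 8.5
y_6 = 4.5
z_6 = 5.75
x_7 = 3.75
y_7 = 7.5
z_7 = 7.75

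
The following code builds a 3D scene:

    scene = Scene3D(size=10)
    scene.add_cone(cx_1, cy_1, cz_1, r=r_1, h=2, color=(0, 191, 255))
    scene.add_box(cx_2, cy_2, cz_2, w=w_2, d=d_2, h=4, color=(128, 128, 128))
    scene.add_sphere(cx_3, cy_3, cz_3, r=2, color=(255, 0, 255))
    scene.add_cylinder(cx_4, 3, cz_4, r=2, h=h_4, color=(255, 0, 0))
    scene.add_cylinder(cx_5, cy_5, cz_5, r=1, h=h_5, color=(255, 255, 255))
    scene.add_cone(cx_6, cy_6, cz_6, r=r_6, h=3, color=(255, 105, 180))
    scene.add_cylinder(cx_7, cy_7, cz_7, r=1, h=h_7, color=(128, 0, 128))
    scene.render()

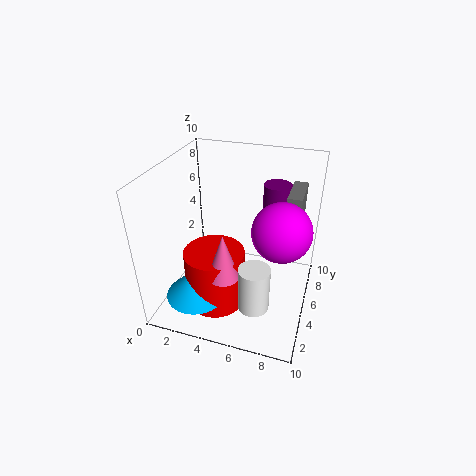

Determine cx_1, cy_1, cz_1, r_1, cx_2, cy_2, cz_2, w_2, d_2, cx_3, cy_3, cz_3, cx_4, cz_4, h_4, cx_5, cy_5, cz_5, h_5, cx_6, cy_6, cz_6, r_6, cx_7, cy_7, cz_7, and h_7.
cx_1 = 3, cy_1 = 2, cz_1 = 2, r_1 = 2, cx_2 = 8, cy_2 = 6, cz_2 = 4, w_2 = 1, d_2 = 3, cx_3 = 8, cy_3 = 5, cz_3 = 6, cx_4 = 4, cz_4 = 1, h_4 = 4, cx_5 = 7, cy_5 = 2, cz_5 = 2, h_5 = 3, cx_6 = 5, cy_6 = 2, cz_6 = 4, r_6 = 1, cx_7 = 7, cy_7 = 8, cz_7 = 5, h_7 = 3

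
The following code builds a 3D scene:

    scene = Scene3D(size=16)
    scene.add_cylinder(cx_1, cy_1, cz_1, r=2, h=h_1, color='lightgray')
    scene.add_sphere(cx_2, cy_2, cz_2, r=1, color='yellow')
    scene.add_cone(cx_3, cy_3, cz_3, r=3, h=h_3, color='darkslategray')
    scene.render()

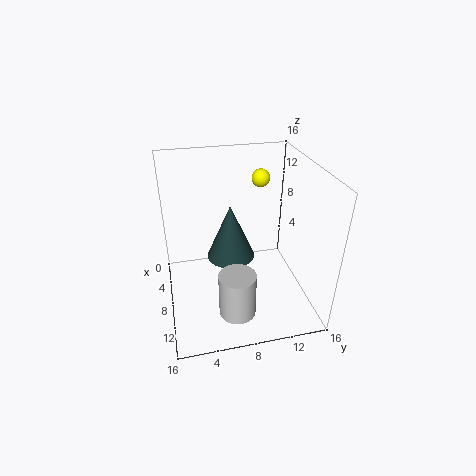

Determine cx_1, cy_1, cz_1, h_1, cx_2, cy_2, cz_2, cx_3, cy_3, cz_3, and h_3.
cx_1 = 12
cy_1 = 7
cz_1 = 1
h_1 = 5
cx_2 = 6
cy_2 = 11
cz_2 = 14
cx_3 = 4
cy_3 = 8
cz_3 = 3
h_3 = 7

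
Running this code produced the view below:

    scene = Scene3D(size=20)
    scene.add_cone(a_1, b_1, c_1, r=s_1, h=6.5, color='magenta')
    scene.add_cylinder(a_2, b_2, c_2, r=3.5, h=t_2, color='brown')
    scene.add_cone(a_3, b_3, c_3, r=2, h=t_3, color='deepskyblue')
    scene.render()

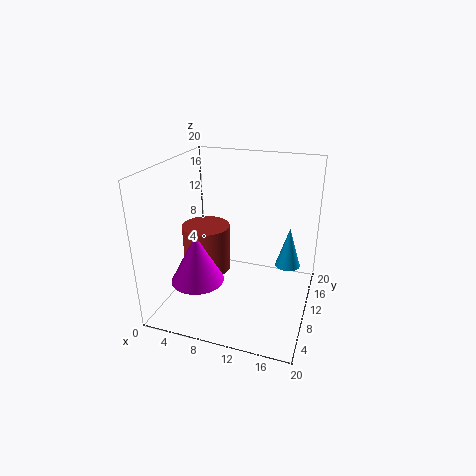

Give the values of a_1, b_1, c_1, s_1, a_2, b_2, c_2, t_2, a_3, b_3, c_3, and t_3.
a_1 = 6
b_1 = 5
c_1 = 5.5
s_1 = 3.5
a_2 = 4.5
b_2 = 11.5
c_2 = 3.5
t_2 = 7
a_3 = 16
b_3 = 17.5
c_3 = 2.5
t_3 = 6.5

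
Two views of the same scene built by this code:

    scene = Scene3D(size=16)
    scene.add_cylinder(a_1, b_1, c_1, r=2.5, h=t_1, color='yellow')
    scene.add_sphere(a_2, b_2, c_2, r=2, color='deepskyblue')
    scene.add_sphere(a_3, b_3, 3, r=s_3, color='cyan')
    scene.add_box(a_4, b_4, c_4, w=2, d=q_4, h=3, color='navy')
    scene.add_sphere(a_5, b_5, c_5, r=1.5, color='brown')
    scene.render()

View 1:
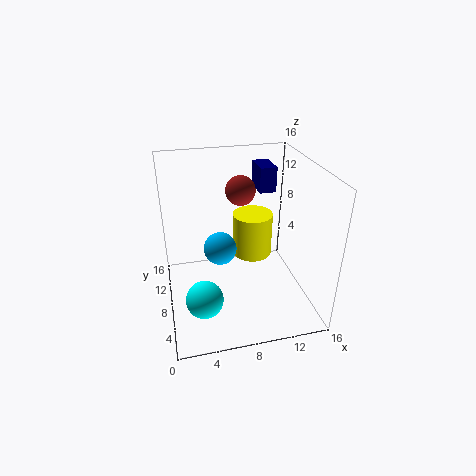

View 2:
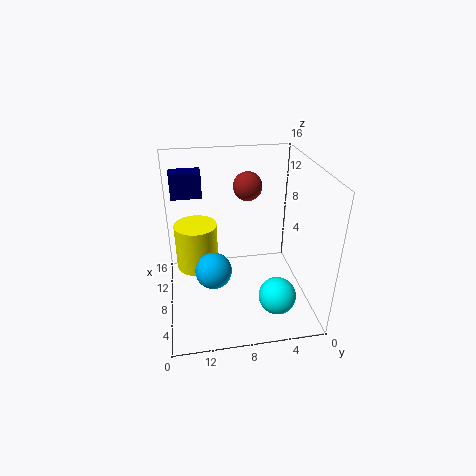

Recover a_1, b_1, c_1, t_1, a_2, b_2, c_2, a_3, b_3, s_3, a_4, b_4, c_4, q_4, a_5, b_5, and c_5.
a_1 = 11, b_1 = 12.5, c_1 = 3, t_1 = 5.5, a_2 = 6.5, b_2 = 11, c_2 = 5, a_3 = 3.5, b_3 = 4.5, s_3 = 2, a_4 = 11.5, b_4 = 11.5, c_4 = 11.5, q_4 = 3.5, a_5 = 8, b_5 = 7, c_5 = 14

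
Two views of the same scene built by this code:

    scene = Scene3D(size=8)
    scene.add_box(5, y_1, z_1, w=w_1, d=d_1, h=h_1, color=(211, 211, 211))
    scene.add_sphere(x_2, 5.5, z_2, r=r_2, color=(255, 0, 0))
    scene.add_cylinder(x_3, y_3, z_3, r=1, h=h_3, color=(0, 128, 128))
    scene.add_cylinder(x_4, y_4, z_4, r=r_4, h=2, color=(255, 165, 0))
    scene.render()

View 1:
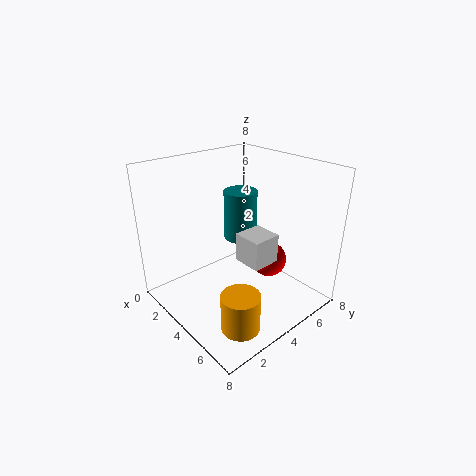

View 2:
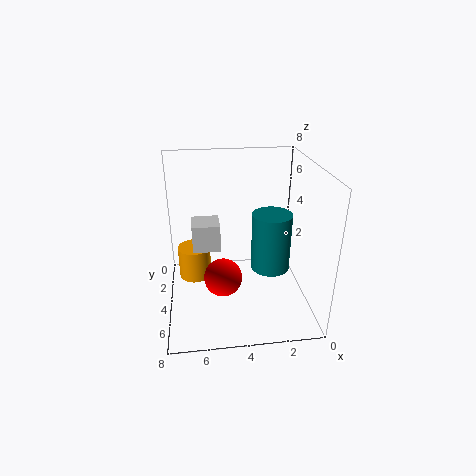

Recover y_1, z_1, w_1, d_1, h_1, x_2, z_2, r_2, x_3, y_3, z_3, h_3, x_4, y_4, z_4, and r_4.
y_1 = 3; z_1 = 3.5; w_1 = 1.5; d_1 = 1.5; h_1 = 1.5; x_2 = 5; z_2 = 2.5; r_2 = 1; x_3 = 2.5; y_3 = 5.5; z_3 = 3; h_3 = 3; x_4 = 6.5; y_4 = 2; z_4 = 0.5; r_4 = 1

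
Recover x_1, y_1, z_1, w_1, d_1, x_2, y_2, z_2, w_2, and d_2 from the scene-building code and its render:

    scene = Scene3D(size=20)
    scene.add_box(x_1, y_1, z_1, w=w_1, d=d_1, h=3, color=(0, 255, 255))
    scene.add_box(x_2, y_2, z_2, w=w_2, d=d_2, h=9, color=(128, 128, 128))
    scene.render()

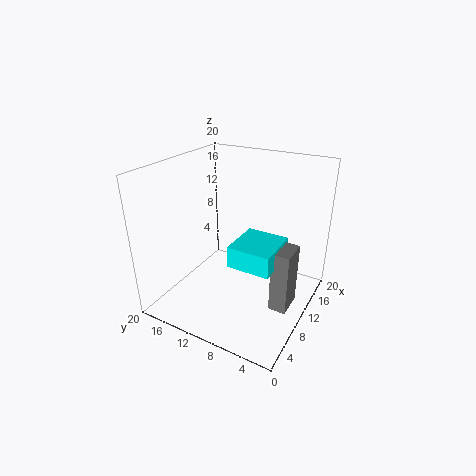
x_1 = 7; y_1 = 4; z_1 = 7; w_1 = 6.5; d_1 = 6; x_2 = 9; y_2 = 2; z_2 = 0.5; w_2 = 4; d_2 = 2.5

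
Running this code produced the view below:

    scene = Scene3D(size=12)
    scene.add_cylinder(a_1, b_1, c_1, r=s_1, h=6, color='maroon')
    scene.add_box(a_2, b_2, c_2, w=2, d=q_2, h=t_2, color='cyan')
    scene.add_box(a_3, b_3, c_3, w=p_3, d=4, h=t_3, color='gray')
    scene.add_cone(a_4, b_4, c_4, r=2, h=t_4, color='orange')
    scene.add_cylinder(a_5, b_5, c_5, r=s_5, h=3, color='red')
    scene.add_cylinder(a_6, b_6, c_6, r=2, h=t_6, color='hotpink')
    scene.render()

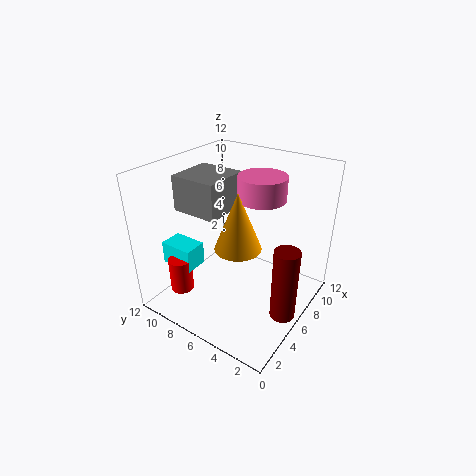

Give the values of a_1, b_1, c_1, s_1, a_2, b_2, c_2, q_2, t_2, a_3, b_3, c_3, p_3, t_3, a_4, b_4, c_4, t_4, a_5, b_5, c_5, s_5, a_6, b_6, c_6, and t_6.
a_1 = 5; b_1 = 1; c_1 = 1; s_1 = 1; a_2 = 3; b_2 = 9; c_2 = 3; q_2 = 3; t_2 = 2; a_3 = 4; b_3 = 7; c_3 = 8; p_3 = 4; t_3 = 3; a_4 = 6; b_4 = 6; c_4 = 5; t_4 = 5; a_5 = 3; b_5 = 10; c_5 = 1; s_5 = 1; a_6 = 8; b_6 = 5; c_6 = 9; t_6 = 2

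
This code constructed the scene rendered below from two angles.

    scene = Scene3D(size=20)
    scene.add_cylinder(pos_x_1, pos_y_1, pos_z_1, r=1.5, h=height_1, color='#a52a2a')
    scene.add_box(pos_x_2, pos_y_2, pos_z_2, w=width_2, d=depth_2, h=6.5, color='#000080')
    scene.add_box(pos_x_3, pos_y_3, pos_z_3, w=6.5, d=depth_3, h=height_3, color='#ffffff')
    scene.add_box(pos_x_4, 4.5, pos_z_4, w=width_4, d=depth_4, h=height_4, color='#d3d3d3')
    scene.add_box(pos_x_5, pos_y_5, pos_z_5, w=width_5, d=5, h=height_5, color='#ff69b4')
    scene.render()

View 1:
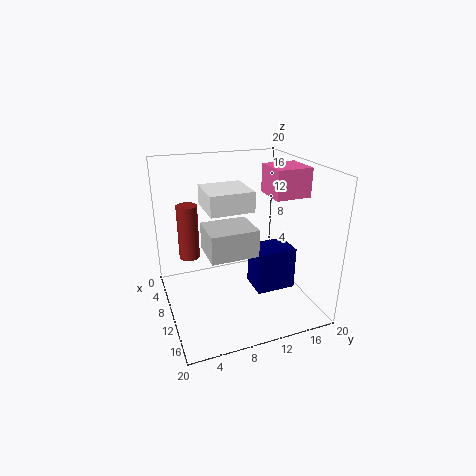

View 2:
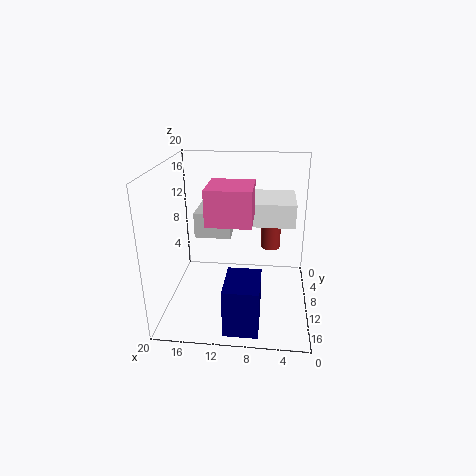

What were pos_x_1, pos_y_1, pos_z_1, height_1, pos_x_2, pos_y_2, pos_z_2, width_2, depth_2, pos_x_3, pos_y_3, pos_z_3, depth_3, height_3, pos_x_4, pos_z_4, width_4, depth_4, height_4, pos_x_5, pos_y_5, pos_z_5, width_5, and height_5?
pos_x_1 = 5.5, pos_y_1 = 4, pos_z_1 = 6, height_1 = 8, pos_x_2 = 6.5, pos_y_2 = 13, pos_z_2 = 0.5, width_2 = 4.5, depth_2 = 6, pos_x_3 = 2.5, pos_y_3 = 6.5, pos_z_3 = 13, depth_3 = 6.5, height_3 = 3, pos_x_4 = 11, pos_z_4 = 10, width_4 = 5, depth_4 = 6, height_4 = 3.5, pos_x_5 = 7.5, pos_y_5 = 14.5, pos_z_5 = 15.5, width_5 = 5, height_5 = 4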